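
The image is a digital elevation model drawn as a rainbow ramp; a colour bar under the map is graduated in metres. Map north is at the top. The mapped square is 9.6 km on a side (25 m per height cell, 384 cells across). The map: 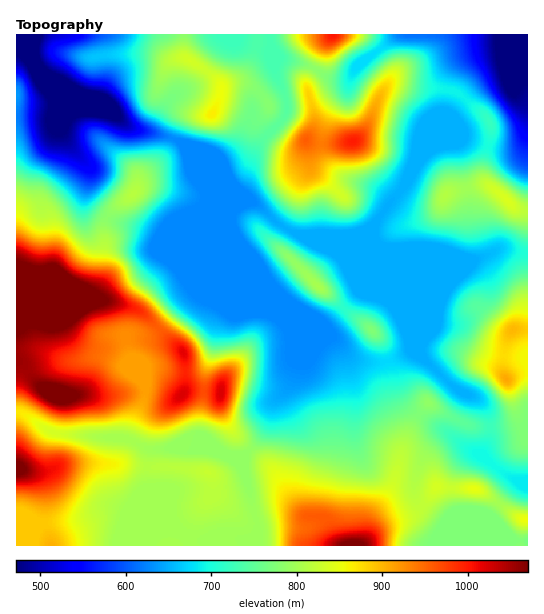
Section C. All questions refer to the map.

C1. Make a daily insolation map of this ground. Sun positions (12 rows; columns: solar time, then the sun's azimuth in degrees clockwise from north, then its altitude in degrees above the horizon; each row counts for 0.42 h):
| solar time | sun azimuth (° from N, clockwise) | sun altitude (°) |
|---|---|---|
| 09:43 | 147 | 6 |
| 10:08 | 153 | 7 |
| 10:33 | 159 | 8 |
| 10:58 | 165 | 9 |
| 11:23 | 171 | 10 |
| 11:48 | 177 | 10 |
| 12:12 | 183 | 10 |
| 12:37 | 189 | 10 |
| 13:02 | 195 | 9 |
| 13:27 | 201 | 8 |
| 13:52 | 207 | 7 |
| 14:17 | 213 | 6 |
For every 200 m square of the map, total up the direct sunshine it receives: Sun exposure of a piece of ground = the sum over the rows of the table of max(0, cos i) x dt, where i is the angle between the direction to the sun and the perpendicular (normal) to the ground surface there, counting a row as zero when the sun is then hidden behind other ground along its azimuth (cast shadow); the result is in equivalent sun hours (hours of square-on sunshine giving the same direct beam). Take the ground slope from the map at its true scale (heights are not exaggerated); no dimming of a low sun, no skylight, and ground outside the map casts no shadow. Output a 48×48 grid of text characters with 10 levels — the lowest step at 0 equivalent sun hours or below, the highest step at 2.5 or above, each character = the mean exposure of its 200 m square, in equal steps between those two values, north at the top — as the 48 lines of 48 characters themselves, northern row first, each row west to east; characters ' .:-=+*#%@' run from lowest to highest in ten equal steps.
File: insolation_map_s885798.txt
...       .... ....:::::-===-+##*-      .:::::::
..::.    ..:.       ..::-+#%%@@@-      .:::...::
 .-**+==++=-::--:     .::::+%@+       .........:
 .:+*%%##+-::-=++-    ..:.  .:      :::.     ...
   .:=***+-::-===-:.::...:.        :--:.     ...
:.    ..:-=--=-::.::---. :-.      :=+===-:     .
-:        -++=-....----:..::     .=++*+++=:     
:          =%#+-::-==---: ..     .==++=::==-    
            .+%@@@%*=---.        :===-::::-=-.. 
              -#@@@@*=-:   ..   .----:::...:=-. 
               ::=*#*==: .-=--=++=---::.    ..  
              .::::-==-::-==+#@@@%*+-:.         
             .::::::===::-=-=+#@@@#+-:          
          ..::::::::-++=====+--=***=:.          
          .:-=-::::::=+****##+..:==-:....:-=-   
         .:=++=-::::::-*#####*+--=-:..::-===+=. 
         :=++=-::::::  .*%%###%%*=-..:-=====++=-
         .---::::::::.   =##*#@@*-:.:-+**+=++##*
          .::.....:::-:    ::---::--=+###*+**##*
          .    ...:::-+-    ..::::-====+****+=++
                ...:::-*+.   .:::::::::::-=-:..:
                 ..::::-*+.   .::::::::::::.... 
.                 ....::=*+.  .:::::::::::. .   
..                  ..::-+#+.  .:::::::::.      
::..:....           ...::-#@%+.   .:::::.       
===+++++*+-.          .:::-*@%-    :::::..:.    
=+****#%%%#*:          .::::=**:   .:::::--.    
-=+*****++===.          :::::-+*=. .::::...  ..:
==+**+=:::-:-:         .::::::-+**-::::    ..-==
--=++=-::--===-.      .::::::::-+#*-:::::. .:---
::::....:-----==-     :-::::::::---: ..-+-:..:::
-:      ..:::::-:   .---::::::::....   .=*#*-..:
+:         ::....   -==::::.........    .+@@%+-=
%#=....:..:::...--:-=+=::..  ......       :+%%%*
%@@%#*#++++=::-*#++*+=:..     .......::.    -**=
.-%@@@@@@%#+=+%@@%@%=.        .......:==:   .-=-
   -*#%@@#**#%@@%%@%-.     ...........-==-:.::--
      :-===+###*=-++=:     .............:=+=---:
          .:==-:::-=+=.      ........:. ..::::--
           ........:-:.          ...::..    .-++
....:-------::::.. .::::.         ..::..     :=*
#+==++=====--------:::--..         .::..       .
@%***+=====--------:::--:.         .:::-:::.    
##**++=----:::::::--:::-:.         .::-=+*##=   
-=++==-::-::::::-----::--.         .::-==--==-  
:----::::-:::::------::--:--:.     .:-==:::::==-
:::..:::--::::::------:--:::.     .-===-::::::+#
::::::::-:::::::::::::::::...    .:-=--::::::::-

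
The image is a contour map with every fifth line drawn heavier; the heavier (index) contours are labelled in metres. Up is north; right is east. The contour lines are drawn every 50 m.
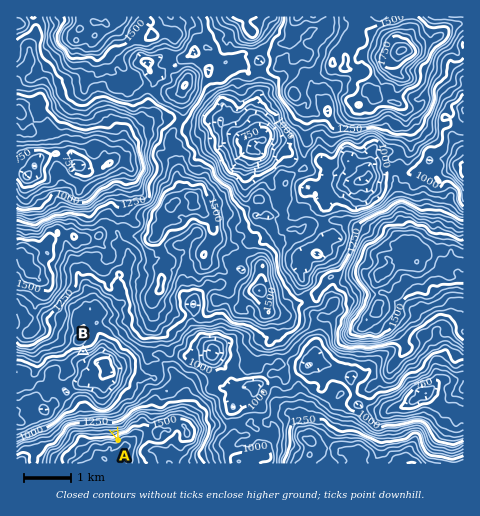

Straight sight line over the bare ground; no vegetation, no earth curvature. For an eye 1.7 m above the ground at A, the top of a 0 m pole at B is in view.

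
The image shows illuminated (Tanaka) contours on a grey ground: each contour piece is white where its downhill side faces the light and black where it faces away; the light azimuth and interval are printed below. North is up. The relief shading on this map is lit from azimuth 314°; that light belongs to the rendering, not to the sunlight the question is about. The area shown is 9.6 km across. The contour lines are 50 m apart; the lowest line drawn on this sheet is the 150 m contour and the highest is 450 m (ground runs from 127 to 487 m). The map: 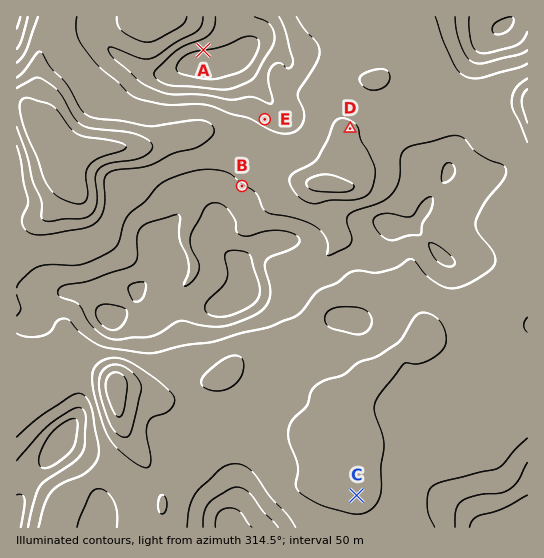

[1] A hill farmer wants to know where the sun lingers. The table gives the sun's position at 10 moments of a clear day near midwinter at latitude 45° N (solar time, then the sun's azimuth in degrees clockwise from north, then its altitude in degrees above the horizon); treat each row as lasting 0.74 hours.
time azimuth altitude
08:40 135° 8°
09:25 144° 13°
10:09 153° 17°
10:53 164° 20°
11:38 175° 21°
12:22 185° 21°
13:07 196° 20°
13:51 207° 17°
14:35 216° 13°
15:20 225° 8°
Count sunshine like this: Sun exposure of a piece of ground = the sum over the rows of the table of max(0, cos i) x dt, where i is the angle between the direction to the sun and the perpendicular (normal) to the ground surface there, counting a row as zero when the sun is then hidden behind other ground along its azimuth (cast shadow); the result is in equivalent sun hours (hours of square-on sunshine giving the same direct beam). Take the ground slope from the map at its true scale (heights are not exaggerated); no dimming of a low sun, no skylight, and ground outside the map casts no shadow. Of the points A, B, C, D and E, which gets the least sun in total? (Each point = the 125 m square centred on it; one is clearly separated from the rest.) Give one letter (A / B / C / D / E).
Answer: E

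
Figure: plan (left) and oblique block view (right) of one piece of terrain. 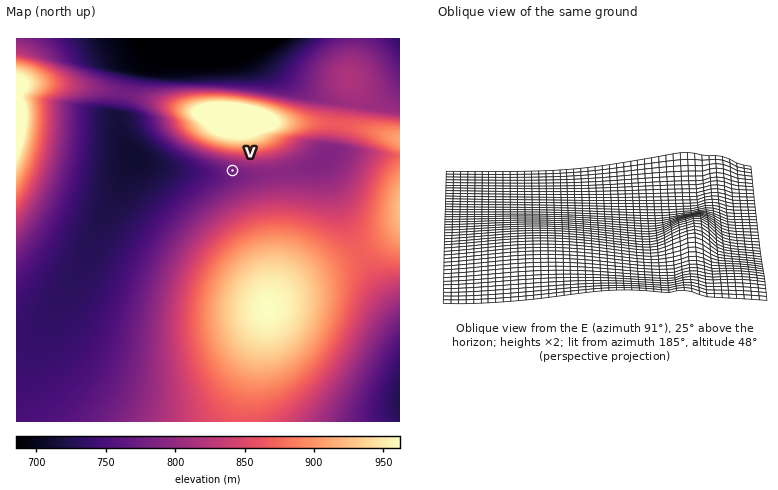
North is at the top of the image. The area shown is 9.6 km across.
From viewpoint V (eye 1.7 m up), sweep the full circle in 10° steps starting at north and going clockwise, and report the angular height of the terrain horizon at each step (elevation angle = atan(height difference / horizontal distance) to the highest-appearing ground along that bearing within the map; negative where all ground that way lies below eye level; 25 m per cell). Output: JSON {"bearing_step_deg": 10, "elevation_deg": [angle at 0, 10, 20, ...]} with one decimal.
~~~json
{"bearing_step_deg": 10, "elevation_deg": [12.6, 12.6, 12.0, 10.8, 9.1, 7.0, 4.8, 3.0, 1.9, 1.6, 1.9, 1.7, 1.9, 2.6, 3.1, 3.5, 3.7, 3.6, 3.2, 2.6, 1.8, 1.0, 0.3, -0.3, -0.3, 0.1, 0.8, 1.7, 2.5, 2.0, 1.5, 4.3, 7.1, 9.3, 11.0, 12.1]}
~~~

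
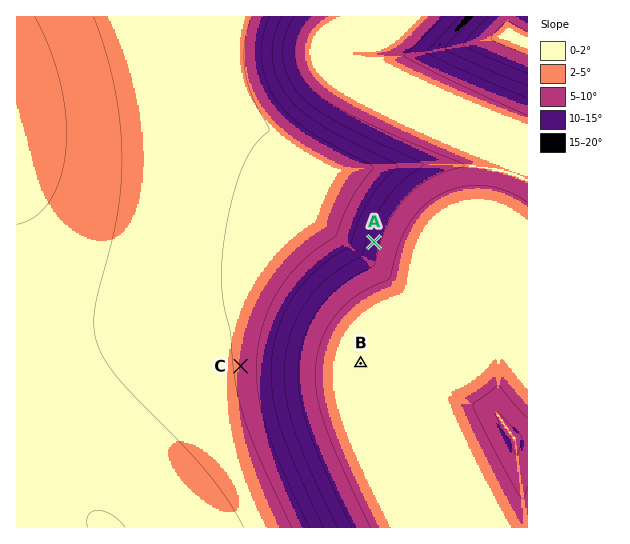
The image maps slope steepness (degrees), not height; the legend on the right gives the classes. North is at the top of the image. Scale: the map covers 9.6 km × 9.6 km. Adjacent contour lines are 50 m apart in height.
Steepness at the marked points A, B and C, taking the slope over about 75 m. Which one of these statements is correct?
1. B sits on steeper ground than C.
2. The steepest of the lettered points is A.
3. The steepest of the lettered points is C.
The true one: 2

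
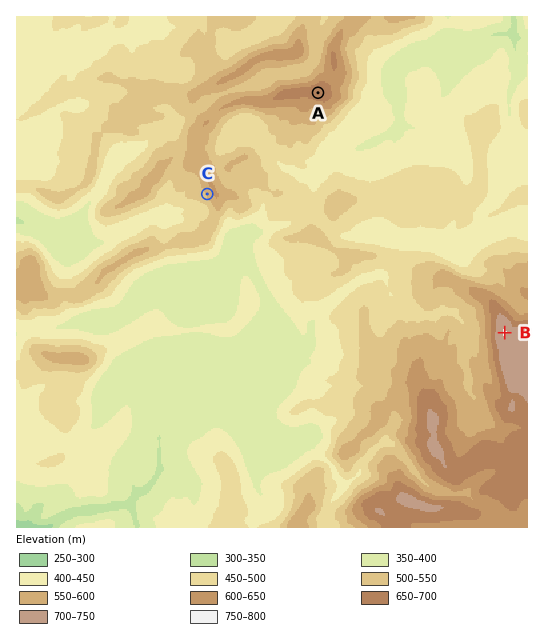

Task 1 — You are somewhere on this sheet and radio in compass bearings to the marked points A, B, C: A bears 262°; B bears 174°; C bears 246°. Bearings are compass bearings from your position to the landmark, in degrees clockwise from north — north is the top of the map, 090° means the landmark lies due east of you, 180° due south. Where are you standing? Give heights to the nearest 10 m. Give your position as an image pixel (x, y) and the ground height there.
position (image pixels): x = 478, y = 72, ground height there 410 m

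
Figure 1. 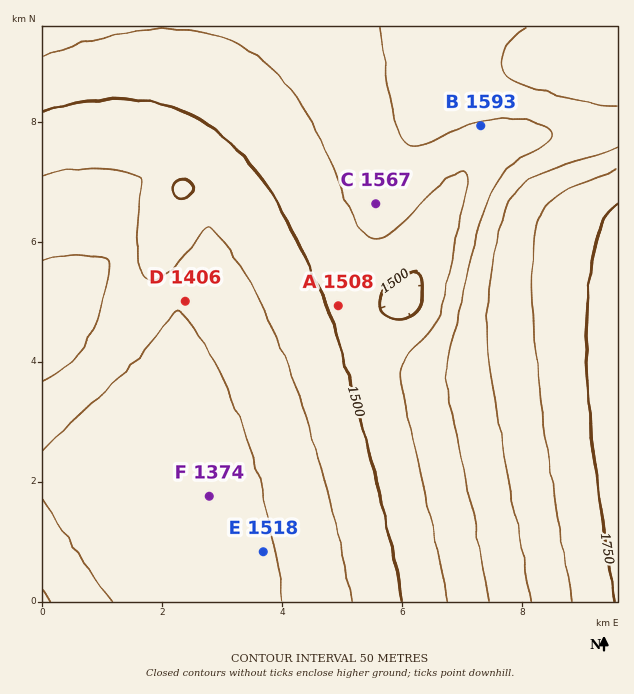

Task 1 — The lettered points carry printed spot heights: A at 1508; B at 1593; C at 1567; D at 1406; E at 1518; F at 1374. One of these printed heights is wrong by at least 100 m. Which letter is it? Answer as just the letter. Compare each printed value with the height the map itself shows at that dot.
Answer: E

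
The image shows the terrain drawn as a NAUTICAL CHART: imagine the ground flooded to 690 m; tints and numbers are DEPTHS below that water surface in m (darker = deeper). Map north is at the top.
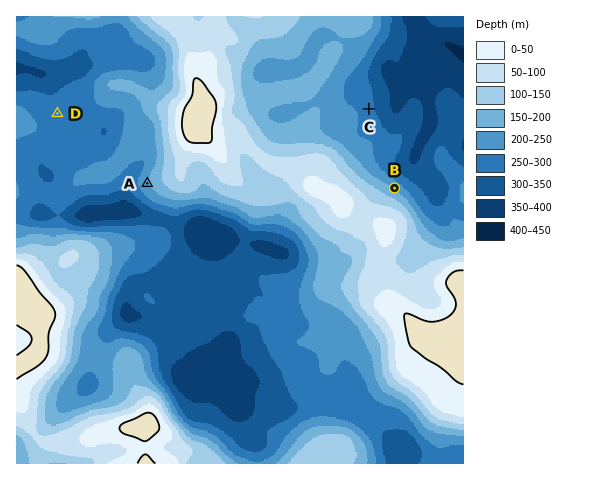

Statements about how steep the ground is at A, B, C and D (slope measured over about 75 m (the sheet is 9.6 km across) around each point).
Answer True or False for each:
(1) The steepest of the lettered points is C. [False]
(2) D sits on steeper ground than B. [False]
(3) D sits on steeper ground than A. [False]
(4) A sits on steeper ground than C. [True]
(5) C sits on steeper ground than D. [True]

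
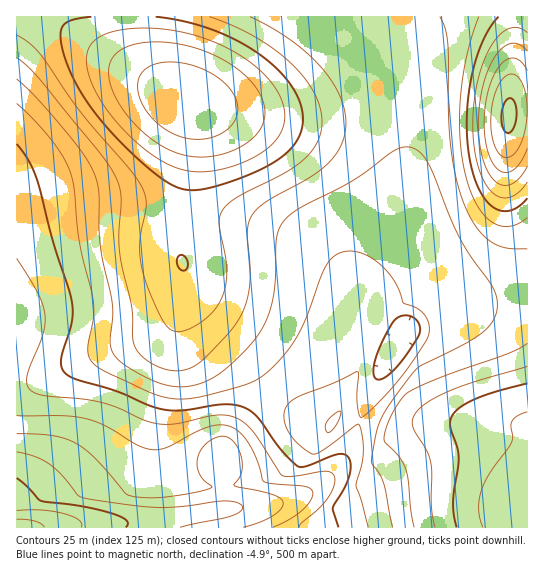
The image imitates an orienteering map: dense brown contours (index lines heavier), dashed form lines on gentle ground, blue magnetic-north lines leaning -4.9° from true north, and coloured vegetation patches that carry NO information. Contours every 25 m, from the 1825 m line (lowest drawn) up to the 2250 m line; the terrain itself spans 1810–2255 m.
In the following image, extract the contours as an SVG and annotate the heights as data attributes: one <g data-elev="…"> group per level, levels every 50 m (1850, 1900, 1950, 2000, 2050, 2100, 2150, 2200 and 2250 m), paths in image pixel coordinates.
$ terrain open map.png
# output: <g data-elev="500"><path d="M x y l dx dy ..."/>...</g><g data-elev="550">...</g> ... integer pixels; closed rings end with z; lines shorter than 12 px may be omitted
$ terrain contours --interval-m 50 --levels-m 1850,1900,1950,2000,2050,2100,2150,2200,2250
<g data-elev="1850"><path d="M17 510l24 0 22 3 15 6 4 4-1 4"/></g><g data-elev="1900"><path d="M17 452l18 5 14 7 13 11 16 20 6 3 70 9 28-1 43-5 10 1 7 4 0 3-2 2-7 4-53 12"/></g><g data-elev="1950"><path d="M17 416l46 0 23 3 20 7 33 20 15 4 15-3 25-14 15-6 12-2 10 2 10 6 9 12 7 16 6 20 8 3 34 2 5 2 2 3-1 8-9 11-13 9-16 8"/></g><g data-elev="2000"><path d="M378 380l-4-5 0-10 5-16 8-18 6-9 5-5 7-2 8 2 4 4 3 5 0 5-2 6-23 31-9 9z"/><path d="M17 144l12 17 7 17 17 64 18 57 2 11-1 12-11 37 1 8 3 6 11 6 38 11 35 15 14 4 20 1 42-6 18 3 14 9 24 34 18 17 10-2 26-10 7-1 4 1 4 7 0 12-5 13-12 22 5 18"/></g><g data-elev="2050"><path d="M326 431l4 1 5-6 5-8 1-7-6 2-7 8-3 5z"/><path d="M17 79l21 20 33 39 16 21 8 18 4 17 1 53 12 58 1 12-3 24 3 12 8 9 14 9 19 10 16 5 21 0 22-8 22-17 23-26 9-17 6-20 2-17 1-35 1-12 4-9 7-8 15-11 52-27 42-30 8-2 6 0 7 4 5 5 10 16 16 43 11 23 10 17 23 34 4 9 0 9-5 15-12 12-17 11-46 24-24 30-12 19-5 16-5 28 9 12 4 9 9 44"/></g><g data-elev="2100"><path d="M527 366l-52 15-27 10-22 12-12 12-2 6 1 6 14 24 4 12 0 43 4 21"/><path d="M17 35l13 8 10 11 39 56 50 59 12 17 4 9 1 8-6 40 0 15 3 15 8 23 12 25 7 8 9 3 14-5 14-10 10-10 6-13 3-12 1-15-8-45 1-7 3-6 15-12 45-23 19-13 14-16 4-10 2-9-1-15-6-16-9-16-14-14-17-15-20-13-22-11-24-9"/><path d="M479 17l-12 38-6 42-1 41 5 36 5 16 6 13 7 11 8 8 8 4 10 0 9-2 9-7"/></g><g data-elev="2150"><path d="M527 412l-9 3-6 6-1 5 2 12-2 5-20 28-9 16-3 20 1 11 3 9"/><path d="M191 171l20 0 24-6 22-10 16-12 9-13 3-13-3-15-8-16-14-16-20-15-23-12-26-9-28-5-26-1-24 4-16 7-6 5-3 6-1 16 6 20 13 23 20 24 24 20 21 13z"/><path d="M527 33l-9-5-9 1-10 6-8 11-8 16-5 19-4 21-1 23 1 21 4 19 5 15 8 11 8 6 10 1 9-5 9-11"/></g><g data-elev="2200"><path d="M195 139l11 0 11-3 8-5 7-6 5-8 1-8-1-8-4-8-7-9-9-7-12-7-12-5-14-2-12-1-10 2-10 4-7 7-2 10 1 12 7 13 10 12 13 9 12 6z"/><path d="M527 71l-6-9-7-4-8 2-7 6-6 11-5 13-3 16-1 17 1 16 4 15 5 11 7 6 6 1 8-4 7-8 5-12"/></g><g data-elev="2250"><path d="M507 133l3-1 3-2 3-13-1-13-2-5-3-1-5 5-3 11 0 12z"/></g>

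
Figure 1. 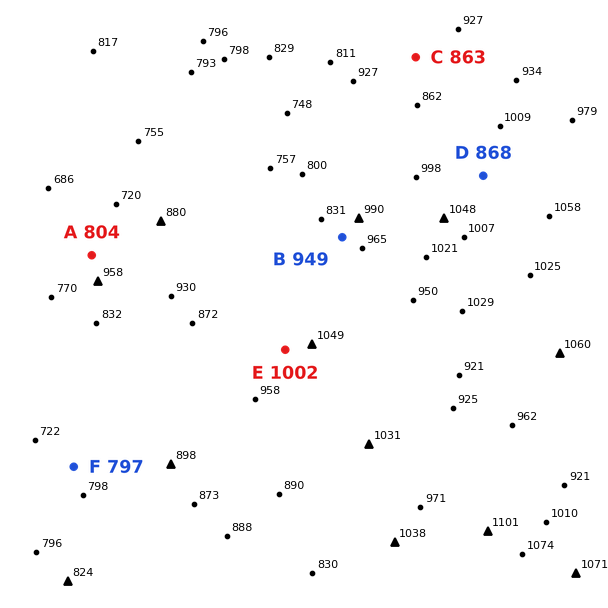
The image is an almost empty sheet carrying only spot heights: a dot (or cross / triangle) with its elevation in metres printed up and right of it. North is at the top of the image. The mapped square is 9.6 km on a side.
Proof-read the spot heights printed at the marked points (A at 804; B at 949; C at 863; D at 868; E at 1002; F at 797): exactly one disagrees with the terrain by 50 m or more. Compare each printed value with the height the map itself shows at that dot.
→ D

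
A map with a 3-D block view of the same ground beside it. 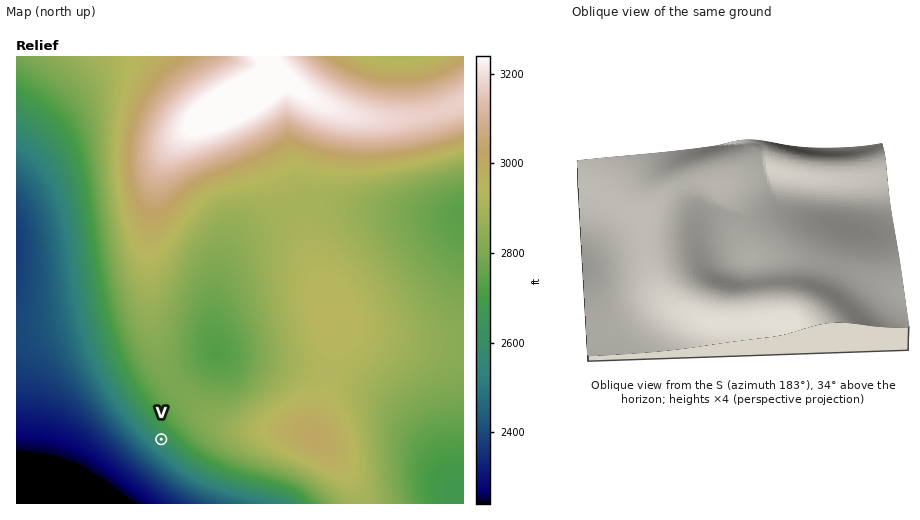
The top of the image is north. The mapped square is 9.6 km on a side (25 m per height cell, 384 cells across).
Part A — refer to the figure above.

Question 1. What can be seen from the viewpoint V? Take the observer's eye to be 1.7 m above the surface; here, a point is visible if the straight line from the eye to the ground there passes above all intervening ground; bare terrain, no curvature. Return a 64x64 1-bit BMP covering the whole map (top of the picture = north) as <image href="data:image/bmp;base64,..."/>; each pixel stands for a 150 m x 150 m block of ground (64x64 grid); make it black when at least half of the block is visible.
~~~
<image width="64" height="64" href="data:image/bmp;base64,Qk0+AgAAAAAAAD4AAAAoAAAAQAAAAEAAAAABAAEAAAAAAAACAAATCwAAEwsAAAIAAAAAAAAA////AAAAAAD///8AAAAAAP///gAAAAAA///+AAAAAAD///4AAAAAAP///AAAAAAA///8AAAAAAD///wAAAAAAP///wAAAAAA////AAAAAAD///4AAAAAAP///AAAAAAA//8QAAAAAAD//AAAAAAAAP/4AAAAAAAA/+AAAAAAAAD/wAAAAAAAAP+AAAAAAAAA/wAAAAAAAAD+AAAAAAAAAPwAAAAAAAAA+AAAAAAAAADwAAAAAAAAAPAAAAAAAAAA4AAAAAAAAADAAAAAAAAAAIAAAAAAAAAAAAAAAAAAAAAAAAAAAAAAAAAAAAAAAAAAAAAAAAAAAAAAAAAAAAAAAAAAAAAAAAAAAAAAAAAAAAAAAAAAAAAAAAAAAAAAAAAAAAAAAAAAAAAAAAAAAAAAAAAAAAAAAAAAAAAAAAAAAAAAAAAAAAAAAAAAAAAAAAAAAAAAAAAAAAAAAAAAAAAAAAAAAAAAAAAAAAAAAAAAAAAAAAAAAAAAAAAAAAAAAAAAAAAAAAAAAAAAAAAAAAAAAAAAAAAAAAAAAAAAAAAAAAAAAAAAAAAAAAAAAAAAAAAAAAAAAAAAAAAAAAAAAAAAAAAAAAAAAAAAAAAAAAAAAAAAAAAAAAAAAAAAAAAAAAAAAAAAAAAAAAAAAAAAAAAAAAAAAAAAAAAAAAAAAAAAAAAAAAAAAAAAAA=="/>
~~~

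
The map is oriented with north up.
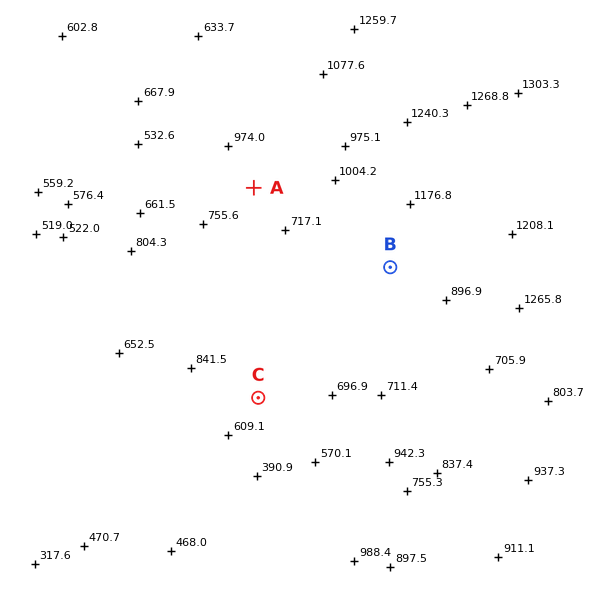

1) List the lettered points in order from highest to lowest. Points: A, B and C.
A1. B A C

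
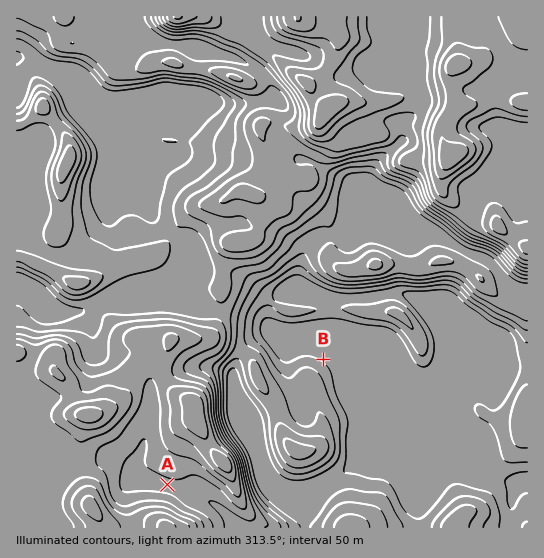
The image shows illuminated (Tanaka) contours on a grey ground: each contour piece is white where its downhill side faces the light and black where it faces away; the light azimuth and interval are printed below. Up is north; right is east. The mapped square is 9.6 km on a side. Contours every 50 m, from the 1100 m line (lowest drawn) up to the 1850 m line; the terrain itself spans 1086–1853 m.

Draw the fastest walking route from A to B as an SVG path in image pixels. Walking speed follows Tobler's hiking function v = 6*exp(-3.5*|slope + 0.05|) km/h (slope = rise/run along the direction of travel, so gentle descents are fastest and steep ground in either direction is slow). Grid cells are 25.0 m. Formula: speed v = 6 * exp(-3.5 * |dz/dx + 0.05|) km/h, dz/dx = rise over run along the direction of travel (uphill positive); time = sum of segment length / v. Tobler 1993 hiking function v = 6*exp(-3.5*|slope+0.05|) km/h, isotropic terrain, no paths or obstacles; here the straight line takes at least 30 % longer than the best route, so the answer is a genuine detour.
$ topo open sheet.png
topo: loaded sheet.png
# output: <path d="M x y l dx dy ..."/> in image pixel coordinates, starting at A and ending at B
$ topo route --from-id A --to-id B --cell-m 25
<path d="M167 485l0-6-4-8 0-85 3-5 11-6 5 0 16-8 8 0 35-17 1 0 3-1 9 0 8 4 13 13 8 4 4 0 3-1 7-7 8-4 16 0 2 1"/>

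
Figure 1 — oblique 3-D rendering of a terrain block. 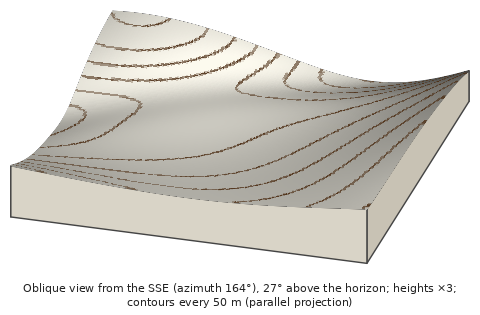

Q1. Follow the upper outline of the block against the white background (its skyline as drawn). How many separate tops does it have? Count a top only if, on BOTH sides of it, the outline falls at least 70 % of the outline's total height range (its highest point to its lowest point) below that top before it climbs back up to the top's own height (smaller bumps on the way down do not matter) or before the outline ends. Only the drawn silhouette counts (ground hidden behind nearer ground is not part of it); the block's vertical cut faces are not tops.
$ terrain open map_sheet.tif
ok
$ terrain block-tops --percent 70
0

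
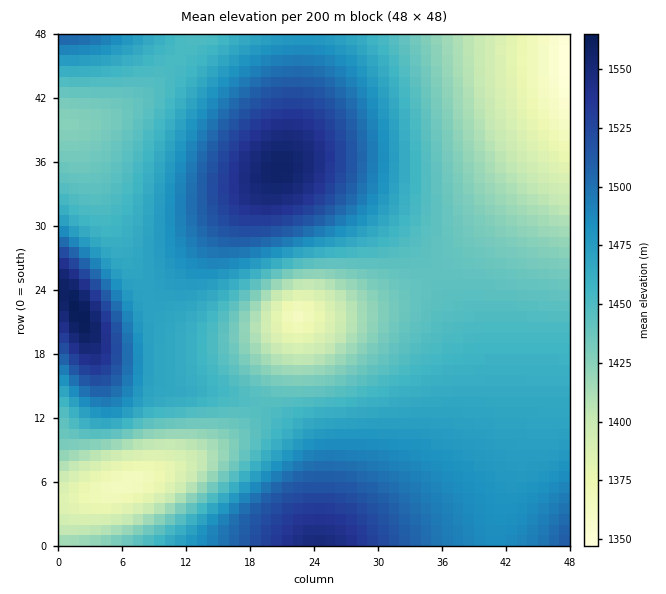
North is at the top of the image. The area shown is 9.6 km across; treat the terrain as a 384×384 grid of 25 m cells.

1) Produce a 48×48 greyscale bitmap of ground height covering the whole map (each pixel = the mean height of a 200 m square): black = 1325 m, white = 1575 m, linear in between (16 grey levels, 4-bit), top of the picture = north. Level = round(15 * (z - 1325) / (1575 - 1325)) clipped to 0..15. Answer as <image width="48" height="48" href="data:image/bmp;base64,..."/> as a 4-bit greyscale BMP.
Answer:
<image width="48" height="48" href="data:image/bmp;base64,Qk32BAAAAAAAAHYAAAAoAAAAMAAAADAAAAABAAQAAAAAAIAEAAATCwAAEwsAABAAAAAAAAAAAAAAABEREQAiIiIAMzMzAERERABVVVUAZmZmAHd3dwCIiIgAmZmZAKqqqgC7u7sAzMzMAN3d3QDu7u4A////AFVmZnd4iZqqu8zd3d3d3My7uqqqqqqqu1VVVWZ3iJmqu8zN3d3dzMu7uqqqqqqqu0RERFVWd4mau7zM3d3czMu7qqqqqaqqq0MzM0RFZniZq7zMzMzMzLu7qqqqmZqqqkMzMzM0RWeImru8zMzMy7u6qqqpmZmaqkMzMiMzRFZ3iaq7vMy7u7uqqqqpmZmZqkQzMyIzNEVneJqru7u7u6qqqqqZmZmZmlVEQzMzNEVWd4maq7u7qqqqqpmZmZmZmWVVVEREREVWZ4iZqqqqqqqqmZmZmZmZmWZmZlVVVVVWZ3iJmaqqqqmZmZmZmZmZmXd3d3ZmZmZmZ3eImZmZmZmZmZmZmZmZmXiIiId3d3d3d3eIiJmZmZmZmZmZmZmZmXiZmZiIiHd3d3eIiIiIiZmZmZmZmZmZmYmqqqmYiIiIh3d3d4iIiIiIiZmZmZiIiJqru6mZmIiIh3d3d3d3iIiIiIiIiIiIiJq8y6mZmIiId3dmZmd3d4iIiIiIiIiIiKvMy6qZiIiHd2ZmVmZmd3eIiIiIiIiIiLzd3LqZiIiHdmVVVVVmZ3d4iIiIiIiIiM3u3LqZiIiHdlVEREVWZnd3iIiIiIiIiM7u3KmZmIiHZlRDM0RVZmd3d4iIiIiIiN7u26mZmIiHdlQzMzRFVmd3d3iIiIiIiN7uy6mZmYiHdlQzIzRFVmd3d3d3d3d3d+7ty6mZmZiIdmVDMzRFVmZ3d3d3d3d3d+7tupmZmZmIh2VUNERVZmd3d3d3d3d3d+7cqZmZmZmZiHZlVVVWZnd3d3d3d3d3d+3LqZmZmZmZmYd2ZmZmZ3d3d3d3d3d3d9y6mZmZmaqqqZmId3d3d3d3d3d3d3dmZsupmImZmqqqqqqZmIiIiHd3d3d3d2ZmZrqYiIiZmqq7u7uqqpmYiIh3d3d3ZmZmZqmIiIiZmqu7zMy7u6qZmYiHd3d2ZmZmZZiIiIiZqqu8zMzMy7uqmZiId3dmZmZlVYiIiIiZqrvMzd3dzMu6qZiId3dmZmVVVYd3eIiJmrvM3d3d3cy7qpmId3ZmZlVVVHd3d4iJmrvM3e7u3dzLqpmId3ZmZVVVRHd3d3iJmqvM3e7u7dzLupmId3ZmVVVERHd3d3iJmqvM3e7u7d3LuqmId3ZmVVREQ3Z3d3iImau83d7u7d3LuqmId2ZlVVREM2Zmd3eImaq8zd3u7d3LuqmId2ZlVURDM2ZmZ3eIiaq7zN3d3dzLupmId2ZVVEQzMmZmZ3d4iZqrzM3d3dzLupmId2ZVVEQzMmZmZ3d4iJqrvMzd3My7qpmId2ZVVEMzImZnd3d3iJmqu8zMzMy7qpiHdmZVREMyInd3d3d3iImaq7vMzLu6qZiHdmVVREMyInd3d3d3iImZqru7u7uqqZiHdmVVRDMyIYiIiIiIiIiZmqq7u7qqmYh3dmVVRDMyIZmZmIiIiIiJmaqqqqqpmYh3ZmVURDMyIaqqmZiIiIiImZmqqqmZmId3ZmVURDMyIbu6qpmIiIiIiJmZmZmZiId3ZmVURDMyIQ=="/>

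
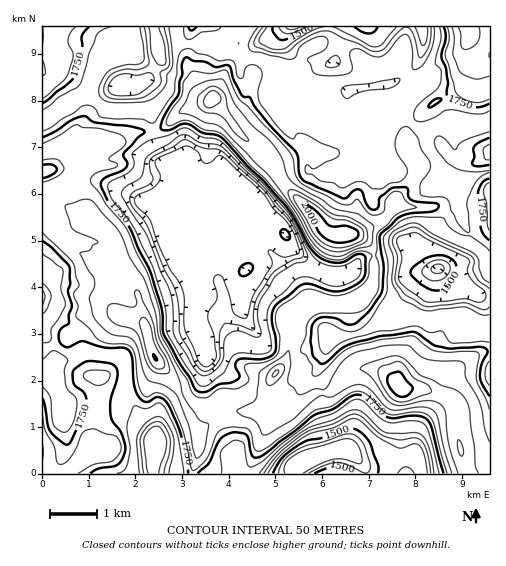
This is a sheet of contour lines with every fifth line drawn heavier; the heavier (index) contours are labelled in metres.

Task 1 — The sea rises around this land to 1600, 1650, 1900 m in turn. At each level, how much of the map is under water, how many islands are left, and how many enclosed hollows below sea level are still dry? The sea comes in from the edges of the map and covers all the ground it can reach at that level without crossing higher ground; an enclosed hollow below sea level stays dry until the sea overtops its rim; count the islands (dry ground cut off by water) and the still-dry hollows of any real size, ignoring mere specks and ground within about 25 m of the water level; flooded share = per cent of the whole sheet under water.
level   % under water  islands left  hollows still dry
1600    9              0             1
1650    12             0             1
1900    95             4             0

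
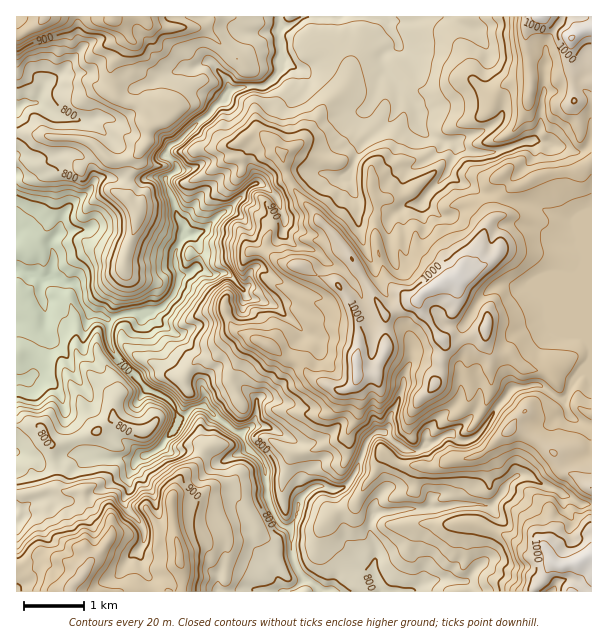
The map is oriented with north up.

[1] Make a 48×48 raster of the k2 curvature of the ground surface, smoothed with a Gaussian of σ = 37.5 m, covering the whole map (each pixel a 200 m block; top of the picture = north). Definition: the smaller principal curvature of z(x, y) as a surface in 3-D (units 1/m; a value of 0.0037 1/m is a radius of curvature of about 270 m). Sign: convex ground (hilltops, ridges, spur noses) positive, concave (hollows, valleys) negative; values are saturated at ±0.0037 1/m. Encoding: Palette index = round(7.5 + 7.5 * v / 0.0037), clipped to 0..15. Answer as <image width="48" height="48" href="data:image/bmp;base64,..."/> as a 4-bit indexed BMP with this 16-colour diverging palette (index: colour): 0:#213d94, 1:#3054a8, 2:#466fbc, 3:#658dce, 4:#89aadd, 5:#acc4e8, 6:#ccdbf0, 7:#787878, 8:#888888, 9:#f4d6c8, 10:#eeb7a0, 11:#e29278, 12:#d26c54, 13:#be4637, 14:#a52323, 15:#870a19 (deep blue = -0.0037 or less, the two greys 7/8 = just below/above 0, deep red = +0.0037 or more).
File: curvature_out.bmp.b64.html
<image width="48" height="48" href="data:image/bmp;base64,Qk32BAAAAAAAAHYAAAAoAAAAMAAAADAAAAABAAQAAAAAAIAEAAATCwAAEwsAABAAAAAAAAAAlD0hAKhUMAC8b0YAzo1lAN2qiQDoxKwA8NvMAHh4eACIiIgAyNb0AKC37gB4kuIAVGzSADdGvgAjI6UAGQqHAGaHhlZ3d3d2V2ZmVFVXh2dmZ2Zmd3hFdnZ2eHZnd2eGV3eHg2h3dnd3dmZnZndmZ2d3d4dmZ3iFd3d3Y4h3d3eHZ3dVZWeHd1h2aGd1R3h2d3d3RYd3d2eHd3d2Z2d2Z1dXeFh4J3hnd3Z4RXd3dnd3d3d3ZniHVlZmZ1d4B2dneHeEJIiGdIiHeIiHVXd3WGZ2ZlhwVWdnd2dwgXiHhURVVXd1V3Z1Z3Z2ZldDk4dnd3dDcnlndWdmVkREZ2eFM3d3eGRyY4hnh3g1diMSd1Z3Vnd4R4YzaFZnVndkVodldocWd3aDN2Z2d2ZnZER4d3dmdmZ0V3iHRZkGd2aIB3d4eId3hmd3d2Z3Z3ZmIUNGdSE3iHZnJYYiWId3dneHd3eHd3d0hgeIiFOIVWZ4YHBWM0FHd3d3h3eGZ4dniDF3cQBCV3dHZBWFRTc1iHd3dnd2V3d2aJFIApRYd3h1hGKHVYVxd3d2RnV1V2d0SUEgR5ZHZmZmdYB4dldlJ4eFd2ZkdmeJIAeid3NFd3eIdZQ4eFdoRGc1Z3dldHeGB3hieGdnZ3hlhoY2iFdnZEN3V3d3V3dgV3d2V3d2d3ZXdnZHd1doZ4d3Z3d3VlcHh2eHdmZ3d3ZnhXdWd2d3d3eId4d2dYJXdndndniId3Z3dXhWZ3Z3Z3d3d3d3dHJ2ZmNXd3h3dmd3dnZmeHZ4Z3d3d3dndlJXVlh1VlZoVYd2dnZndWR4Z3d3d4hodVVCQ0d3eDZkV3dmdoZ3ZoVYd3d3d4dng3d4djR3eUI2d3ZXZ2Z4dndGd3d3d4dnVHiJhoJ3aQNnZWaHV1dnh3dkZnd3d2ZmdWiIdnM0EFJ0aHZ0dWZmd4d3Z3d3d3d2dmeHd2N0dYU4iYVXc3V3d3h3d3d3d4h2d3d3d2KVZ4hmdDWIVHZnd3eGh3d3d3d2d2dnd3RFZnV1R2Z3N2Znd3eGh3d3d3d2ZVZnh3RVOIN4Nnd1R2d3Z3Z3Vnd3d3d2WGZniHJoMTd2JnhWV3Z2ZWd3h3d3d2ZnVWd3iFJmdQWDV3ZnV3hlaId3Zmd3d3d3ZTmHeQaEZ1Ayd2Z3WHd4RnZmd3d3d3eHeSNGIQV3ZoQ2dmdmaHdndFd4hnh3h2h3eFh3hnAjZmR3dmeGWXd2Z1h3h1d3eGZmZXdncwaWZ3d4h2d3R3d3ZmUyNnZmVnd3d4VneCBmd4d4aHd3dXd3ZVZ4YzVWdXd2dlZ2dnYGhnd4Z4d3d2d3d3ZUeHV3dmhmVWZWd3hgR2d2Z3d3d3d3d3eHV3R3dlZneGd3d4iIBGd3dnd3d4d3d3d4VoR3hnd3d3h3d4d2YkdXd3d3d3d3d3d3ZoVWdndnd3d3Znd4k1Ijh3d4h3d3d4h3dnZnd2Z2Zld3ZmZnNYiFVWd3h3d3d4h2Z3Znd1ZnV3Z3Z3eFWId1WHd3d3d3d3d2Zndnd4ZmdGd4dmZmd3iGWIh3d3d3d3d2d3dWdnd2ZWRnV2d3d3ZlaIh3iHaHd3dmd3VHhmeIdoiHd1Zmd3eGVGVWdmd3d3d3Z3h0Zg=="/>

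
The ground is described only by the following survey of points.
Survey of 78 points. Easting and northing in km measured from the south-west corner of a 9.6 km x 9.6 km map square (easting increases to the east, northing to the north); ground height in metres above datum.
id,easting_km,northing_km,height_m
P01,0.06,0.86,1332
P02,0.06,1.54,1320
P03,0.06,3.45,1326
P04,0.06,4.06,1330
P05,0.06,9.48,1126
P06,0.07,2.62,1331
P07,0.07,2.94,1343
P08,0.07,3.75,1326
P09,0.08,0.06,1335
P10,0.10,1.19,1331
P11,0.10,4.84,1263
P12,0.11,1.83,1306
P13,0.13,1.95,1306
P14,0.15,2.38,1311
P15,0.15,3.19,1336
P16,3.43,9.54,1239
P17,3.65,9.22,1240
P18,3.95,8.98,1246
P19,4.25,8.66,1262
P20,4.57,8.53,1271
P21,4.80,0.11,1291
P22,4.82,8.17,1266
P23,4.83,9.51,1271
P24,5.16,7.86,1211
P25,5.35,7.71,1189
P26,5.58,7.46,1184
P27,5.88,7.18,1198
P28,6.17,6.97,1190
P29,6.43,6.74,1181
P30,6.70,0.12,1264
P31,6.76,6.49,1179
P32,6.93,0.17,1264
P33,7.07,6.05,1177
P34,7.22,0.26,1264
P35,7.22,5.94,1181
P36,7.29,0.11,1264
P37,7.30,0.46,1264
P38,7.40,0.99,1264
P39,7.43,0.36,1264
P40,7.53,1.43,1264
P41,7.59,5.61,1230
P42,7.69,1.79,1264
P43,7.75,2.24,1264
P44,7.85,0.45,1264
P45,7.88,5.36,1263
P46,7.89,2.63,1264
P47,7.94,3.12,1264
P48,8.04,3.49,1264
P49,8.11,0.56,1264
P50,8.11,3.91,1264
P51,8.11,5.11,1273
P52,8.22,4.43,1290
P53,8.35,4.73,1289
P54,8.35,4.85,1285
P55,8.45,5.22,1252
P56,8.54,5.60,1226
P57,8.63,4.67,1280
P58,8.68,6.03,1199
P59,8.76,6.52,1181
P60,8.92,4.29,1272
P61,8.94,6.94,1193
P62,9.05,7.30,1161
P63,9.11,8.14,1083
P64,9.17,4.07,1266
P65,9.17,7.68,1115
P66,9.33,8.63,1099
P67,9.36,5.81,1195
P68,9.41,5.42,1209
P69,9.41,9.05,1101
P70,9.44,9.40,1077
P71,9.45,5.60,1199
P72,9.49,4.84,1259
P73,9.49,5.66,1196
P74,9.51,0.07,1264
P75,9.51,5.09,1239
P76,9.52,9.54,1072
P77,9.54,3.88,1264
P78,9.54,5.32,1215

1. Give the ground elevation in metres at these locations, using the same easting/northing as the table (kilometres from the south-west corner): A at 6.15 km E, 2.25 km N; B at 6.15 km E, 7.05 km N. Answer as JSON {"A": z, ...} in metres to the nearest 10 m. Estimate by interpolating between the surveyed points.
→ {"A": 1260, "B": 1190}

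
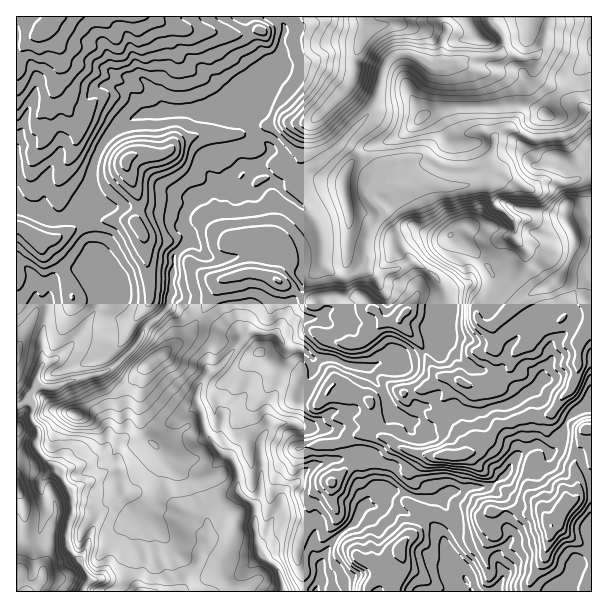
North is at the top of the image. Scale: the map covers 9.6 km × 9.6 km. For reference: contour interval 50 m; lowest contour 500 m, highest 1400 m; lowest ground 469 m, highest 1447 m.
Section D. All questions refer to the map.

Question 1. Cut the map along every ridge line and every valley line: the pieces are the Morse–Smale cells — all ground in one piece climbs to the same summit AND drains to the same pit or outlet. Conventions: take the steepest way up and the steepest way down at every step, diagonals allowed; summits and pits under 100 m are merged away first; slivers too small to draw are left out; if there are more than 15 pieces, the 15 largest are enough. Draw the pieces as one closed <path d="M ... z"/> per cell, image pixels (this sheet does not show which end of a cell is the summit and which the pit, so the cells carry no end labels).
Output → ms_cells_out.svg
<path d="M591 116l-19 17-18 5-23 1-15-9-12-2-10 9 0 10-4 11-5 5-17 6-24-1-21-11-21 3-7 3-13 13-4 10-4 2 4-12-22-25-14-7-25 20-38 20-4 0-3-7-5-5-7-2-6-6-12 0-21 23-6 0-15 9-10 10-6 10 0 11 6 7 0 6-16 17-2 37 8 6 6 7 29 19 12 6 12 2 3 4-18 24-6 6-8 4-10 12-2 8 0 16-15 6-9 7-15 7-21 8-12 2-10 10-8 2-25 14-15 4-8 5 10 16 3 11 0 13-5 11-1 19 3 8 10 10 10 17-6 13 146 0 0-4-10-15 0-6 14-29 2-21-18-16-9-22-14 0-16-6-22-25 28-19 12-13 15-5 2-2 0-12 4-9 18-13 22-22 18 15 22 10-4 21 2 4 22 2 15-19 6 0 29 15 4 7-2 12 6 15 18 10-19 14-27 10-16 14-11 5-9 10-2 19-14 35 9 41 11-1 4-9 0-18 8-16 16-18 11-8 10-17 12 1 7-2 38 16 3-9 21 9 4-7-8-15 5-5 21-6 20 0 16-11 11-16 25 6 8-8 0-5 11-7 7-26 13-11 13-4z"/><path d="M276 16l-259 0-1 190 35 14 20-2 9-8 4 2 8 0 4-6-6-12 0-6 6-30 10-20 17-16 12-6 30-6 27 0 15-2 14-6 7 0 11 12 10 2 4-5 0-12 9-27 3-6 15-15 2-4 2-21z"/><path d="M260 352l-5 2-19 20-18 13-4 9 0 12-2 2-15 5-12 13-28 19 22 25 16 6 14 0 9 22 18 16-2 21-14 29 0 6 10 15 1 5 72 0 1-8-8-26 0-7 14-35 2-19 9-10 11-5 16-14 27-10 19-14-18-10-6-15 2-12-4-7-29-15-6 0-15 19-22-2-2-4 4-21-22-10z"/><path d="M228 102l-7 0-14 6-15 2-27 0-21 4-21 8-17 16-10 20-5 16-1 20 6 15-4 3-8 1 6 18 1 17 11 30 1 10-3 12-14 26-14 19-16 15-11 2-3 4-5 11 1 8 15 3 18-8 36-8 9-6 20-21 10-19 23-20 0-7 3-6 2-36 16-17 0-6-6-7 0-11 3-6 13-14 15-9 6 0 16-19 5-4 15 0 14-12 0-3-13-12-6-9-2-11-11-3z"/><path d="M591 16l-40 0-9 34-5 5-10 3-24-4-9 2-26 2-16 6-21 2-21-12-15 1-11 14-6 29-6 13-29 32 13 8 22 25-4 10 3 1 5-11 13-13 13-5 15-1 17 9 10 3 18 0 11-3 11-8 4-11 0-10 10-9 12 2 15 9 33-3 8-3 20-17z"/><path d="M489 16l-211 0 6 10-2 21-2 4-15 15-3 6-9 27 0 12-3 5 2 12 6 9 13 12 0 3-17 13 6 5 7 2 5 5 3 7 4 0 38-20 19-14 36-39 6-13 6-29 11-14 15-1 21 12 21-2 16-6 30-3 6-7 0-10z"/><path d="M171 294l-2 12-23 20-10 19-20 21-12 7-33 7-18 8-15-3-7 8 0 26 7 12-2 15 2 6 22 20 8-4 15-4 18-8 4-5 11-3 10-10 12-2 21-8 15-7 9-7 15-6 0-16 2-8 10-12 8-4 6-6 18-24-3-4-12-2-12-6-29-19-6-7z"/><path d="M413 262l-33 14-6 0-11-8-15 9-12-1-13-11-3 2 0 9 5 18 0 18-5 6-21 1-12 11-10 3 10 15 15 1 13 11 17-2 24 9 16 0 8-5 19 0 6-4 9-2 23-10 2-2 3-30 4-18-7-15-10-10z"/><path d="M591 406l-12 3-13 11-7 26-11 7 0 5-8 8-25-6-9 14-12 10-6 3-20 0-10 5-8 0-8 6 8 15-4 8 13 8 9 0 12-5 11-13 25-1 6 2 20 0 5 6 5 7-2 14-6 22-14 20 0 11 33 0 15-27 14-1z"/><path d="M18 262l-2 1 1 143 13-7 1-6 6-7 0-9 5-11 21-12 21-24 14-25 5-17-1-9-6-7-10-2-15 0-17 9-7 27-11-6-2-22z"/><path d="M384 504l-7 2-12-1-10 17-24 21-11 21 0 18-4 8 1 2 77-1 2-7 7-14 0-10-3-9 2-6 16-17 3-9z"/><path d="M18 206l-2 1 0 54 5 3 11 11 4 7 0 19 11 5 7-27 12-8 20-1 14 5-9-27-6-33-4-5-10 8-20 2z"/><path d="M516 510l-25 1-11 13-12 5-9 0-7-6-6-1-6 8 5 15 8 14 14-13 13-5 15-12 11 0 4 4 1 6-13 18 4 22-6 11 1 2 31 0 2-11 14-20 6-22 2-14-10-13-20 0z"/><path d="M29 400l-13 7 0 135 5 2 12-2 5-3 8-27-1-6 3 5 12 3 11 2 2-3 0-13-3-11-4-4-6-14-22-19-2-6 2-15-7-12 1-15z"/><path d="M47 510l-9 29-11 5-11-1 0 48 67 1 7-14-10-17-10-10-3-8 0-12 5-15z"/>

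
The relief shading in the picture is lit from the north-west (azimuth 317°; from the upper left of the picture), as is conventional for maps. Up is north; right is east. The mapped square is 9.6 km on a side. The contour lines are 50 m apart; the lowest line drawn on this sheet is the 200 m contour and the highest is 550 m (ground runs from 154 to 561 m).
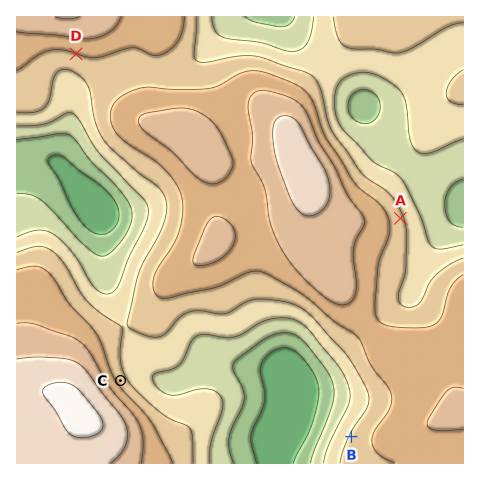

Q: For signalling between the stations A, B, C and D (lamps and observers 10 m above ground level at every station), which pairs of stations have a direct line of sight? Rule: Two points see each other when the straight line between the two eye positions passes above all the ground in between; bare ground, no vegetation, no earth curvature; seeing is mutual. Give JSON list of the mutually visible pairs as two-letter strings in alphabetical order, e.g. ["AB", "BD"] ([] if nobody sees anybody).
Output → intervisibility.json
["BC", "CD"]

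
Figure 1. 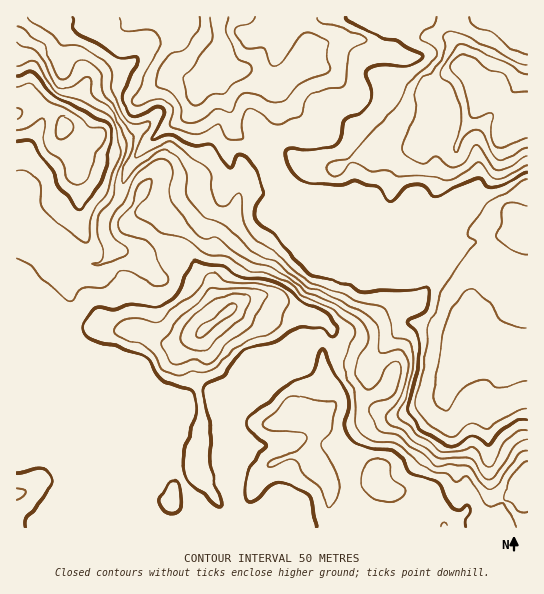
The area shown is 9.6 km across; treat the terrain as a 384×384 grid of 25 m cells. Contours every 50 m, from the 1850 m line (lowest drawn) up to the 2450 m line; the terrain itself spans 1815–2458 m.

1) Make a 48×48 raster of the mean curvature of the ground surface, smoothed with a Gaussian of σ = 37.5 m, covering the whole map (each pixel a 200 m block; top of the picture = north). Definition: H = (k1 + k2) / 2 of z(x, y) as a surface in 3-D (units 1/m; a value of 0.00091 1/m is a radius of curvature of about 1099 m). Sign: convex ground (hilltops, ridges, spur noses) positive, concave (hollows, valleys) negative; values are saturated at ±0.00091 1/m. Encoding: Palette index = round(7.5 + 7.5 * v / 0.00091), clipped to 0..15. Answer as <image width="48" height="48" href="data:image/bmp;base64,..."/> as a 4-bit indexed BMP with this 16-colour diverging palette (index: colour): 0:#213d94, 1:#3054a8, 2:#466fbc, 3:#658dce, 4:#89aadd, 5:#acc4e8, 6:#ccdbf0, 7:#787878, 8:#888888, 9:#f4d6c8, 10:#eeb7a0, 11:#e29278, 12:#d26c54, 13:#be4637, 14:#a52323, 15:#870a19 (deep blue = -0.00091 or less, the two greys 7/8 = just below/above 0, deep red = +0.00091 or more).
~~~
<image width="48" height="48" href="data:image/bmp;base64,Qk32BAAAAAAAAHYAAAAoAAAAMAAAADAAAAABAAQAAAAAAIAEAAATCwAAEwsAABAAAAAAAAAAlD0hAKhUMAC8b0YAzo1lAN2qiQDoxKwA8NvMAHh4eACIiIgAyNb0AKC37gB4kuIAVGzSADdGvgAjI6UAGQqHAHZ3eZiId2RVd2ZmZ3dkhHd3dndK5nZphnZmd4d3dnjJVYpnh2dVzEdkVlVJhshpaLllZ3dndoraRcpql3dkjnRYqpmrVsZpWsyXZ3Z5dneYSbVZpmZkbnKdy6rNRfkqynvJZ2eal3eWfXVnx0aHr2Kshnqrh/UI/ki4Z4iJiJl0vjd0vZaL/ESsuHaF2uIGn1eWaId3eJll7Sd1XOuJt0ac7cmRmdUFfnZmeId2ZmZnvDd3I1aJdWmoqpi1I9kYnXd3d4h3d3dWnUd1VkM2eKdTW5N2Asc6m4d3d3d3d3d0jVd23suHq2NXRqdEJKU4m4d3d3d3d3d0jEd1m6vMupZmQBVER5VGaXh3d4d3d3dzi1d3NIy6mug2m1A2Z5dWV3h3eHd3d3VEiVd3dEuWWPlIz5I2d4h3d3h3d4d3d0ZoZiZ3d0WHa9Y2r7Qmd4h3d4d3d3d3diq7N2ZXd3ZGm2M0n+Y1d3iId3d3d3d2QSrrO+YGd3d1qWcyj/g1d3eId3d3d1QzZ3qai8pAJGd2qIZ1StlVZ3d3d3d3dGmZmpyb3WeYZkN1eai5NLt1Z3d3eHd3aLy8/pZa38dpzbZHetzKhHhVZ3iHeHd3eJyHvJV4vM6maJh4rbuYhSRmV3eIiGd3lWuFZ2OZW476Voit/3ZniK7WRnd3iKqodYlld2NJOZz/2t/JhoVIu8/mRneIeHiHeIdnqGUoR7V77/1zc2U1ZVe6ZWeIiHh4iZiaqGVIWPUiWHhRRFZFVVN8lmZ3d5d5ZTJLpnh4ipunWZUhNVd3d3dZuXZnZnaZQ2tBNXhp10hlZnVFd3d4Z3d2eZZmeWmVWc0SRoittGh2d1ZXd3dqd3Z6d5mIm3hVidUNy7mJU7qHZ2Vnd3datFeYd3iIi2V4edIP6pZnhqh3NXZ3d3dnxnuWaIZ2imeXasUI1kephVWZNGd3d3d0p2umV5dmuml2erlQvImGZ2S6d4h3d3djiUaoRHhEh3dmiKjQT6dlZ2SqiZdUM0RkijFJc0aEEWZWvLjQD9qHeIV7llSKiKV2anRnuEPLUGZEjcfGCv64iaZcpCfcv/abeKu2u2CesmdnesaeAL/ZaKSNYku4iqmqmJqUv4CetUWcqtpdwA3YaKS4FaqHZWioeLqmr2C/dlJ9lZ/muQHIWLVDm6h2VWeZZpyWXWDPmrU6+2v7TeAURrkb6Gh1ZneJhWuWOaJ/qOk5/qbpA/9wNao9x1hnmYd4l0mnVOknuKqNtmbFAI/4JZZcp1d5qoZniEq3Yr1nnJ3JRlVyIRiWJISMhkeqqoRWeEvGRb3HR36xCNlVqENmRmSIdUV4iGZ4iVrnJaqYiG+xBu6YmGNGVnZEZ3RVVFmpmWesvLdrxj2RKbmHrIRYhHdVSsZWVWmph0IW/9rNo12SbbhlbNhqlUZoV7hmeZqYYzIATLmUEpiYaHZVatppmHF/tphkVEUhRZyonaVEZsZnUzRVV5l5qlT8mahkZTI5+ni7tzNndlNomYmZh4d6vCGVWKqqzd/+t2ZVl0Z3aA=="/>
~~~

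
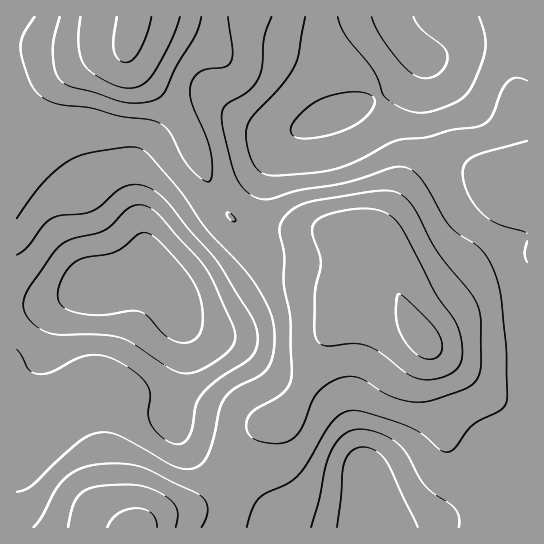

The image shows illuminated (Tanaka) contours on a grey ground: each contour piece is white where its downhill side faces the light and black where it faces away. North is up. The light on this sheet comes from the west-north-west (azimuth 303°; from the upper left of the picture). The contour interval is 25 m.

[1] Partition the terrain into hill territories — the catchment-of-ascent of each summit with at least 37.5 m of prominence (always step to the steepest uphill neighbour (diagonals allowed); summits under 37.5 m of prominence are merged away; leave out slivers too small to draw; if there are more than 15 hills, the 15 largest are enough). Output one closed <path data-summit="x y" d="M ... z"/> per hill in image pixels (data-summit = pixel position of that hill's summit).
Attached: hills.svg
<path data-summit="131 33" d="M527 16l-510 0-1 437 3 0 8-4 8-7 2-17-4-48 12-26 8-29 6-11 8-10 20-13 24-4 30-12 8 1 9 7 16 19 9 0 14-4 17-7 24-13 15-14 7-12 3-12 1-46 3-17 6-16 8-12 18-17 24-12 50-17 21-12 19-19 4-10 0-6 4 5 4 11-1 41 4 24 17 53 16 28 42 32 6 22 18 30z"/><path data-summit="423 338" d="M418 55l-7 18-21 18-27 13-33 11-31 14-17 16-9 13-6 16-3 17-1 46-3 12-7 12-15 14-24 13-25 9-16 2 4 7 8 37-2 26-10 41 0 12 4 9 21 24 43 26 38 38 15 9 119 0 34-13 12-8 29-36 14-12 26 2 0-162-19-30-6-22-42-32-16-28-17-53-4-24 1-41z"/><path data-summit="135 527" d="M145 272l-34 12-24 4-20 13-8 10-6 11-8 29-12 26 4 48-1 13-9 11-11 5 0 73 277 1-14-9-38-38-43-26-21-24-4-9 0-12 11-49 1-18-2-16-6-21-5-11-14-15z"/>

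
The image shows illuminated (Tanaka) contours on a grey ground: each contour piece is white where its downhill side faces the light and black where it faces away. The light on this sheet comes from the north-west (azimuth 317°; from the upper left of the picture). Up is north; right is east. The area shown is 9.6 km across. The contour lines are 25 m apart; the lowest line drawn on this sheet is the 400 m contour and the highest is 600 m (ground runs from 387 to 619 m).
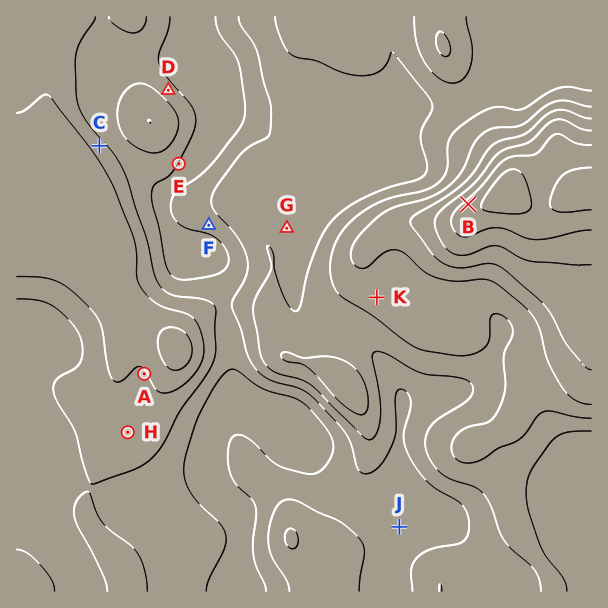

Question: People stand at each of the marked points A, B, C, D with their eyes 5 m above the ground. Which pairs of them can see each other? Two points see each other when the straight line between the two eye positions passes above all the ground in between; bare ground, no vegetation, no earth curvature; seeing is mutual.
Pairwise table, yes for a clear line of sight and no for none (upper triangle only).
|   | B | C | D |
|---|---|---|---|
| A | no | no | no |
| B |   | yes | yes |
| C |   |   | no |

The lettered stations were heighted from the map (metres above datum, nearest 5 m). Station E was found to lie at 400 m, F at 410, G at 430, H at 445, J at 410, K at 490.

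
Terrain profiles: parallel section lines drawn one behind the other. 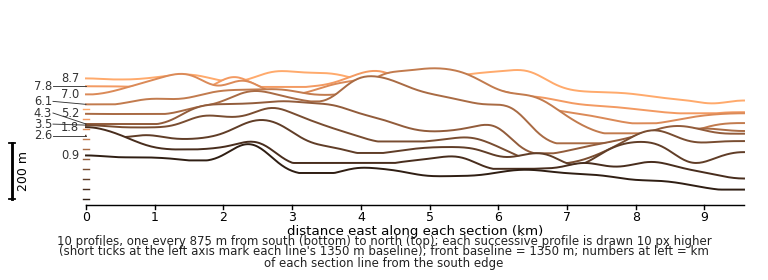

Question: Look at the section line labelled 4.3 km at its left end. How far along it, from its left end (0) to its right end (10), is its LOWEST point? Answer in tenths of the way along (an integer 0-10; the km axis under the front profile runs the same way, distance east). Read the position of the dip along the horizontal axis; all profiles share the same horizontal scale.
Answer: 7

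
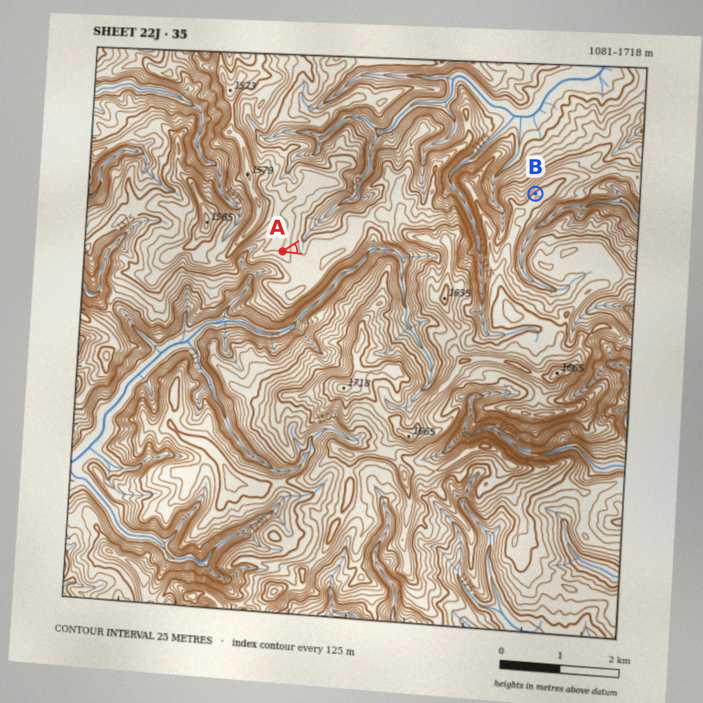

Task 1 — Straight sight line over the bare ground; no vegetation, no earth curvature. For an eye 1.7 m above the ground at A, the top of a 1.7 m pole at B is hidden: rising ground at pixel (388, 227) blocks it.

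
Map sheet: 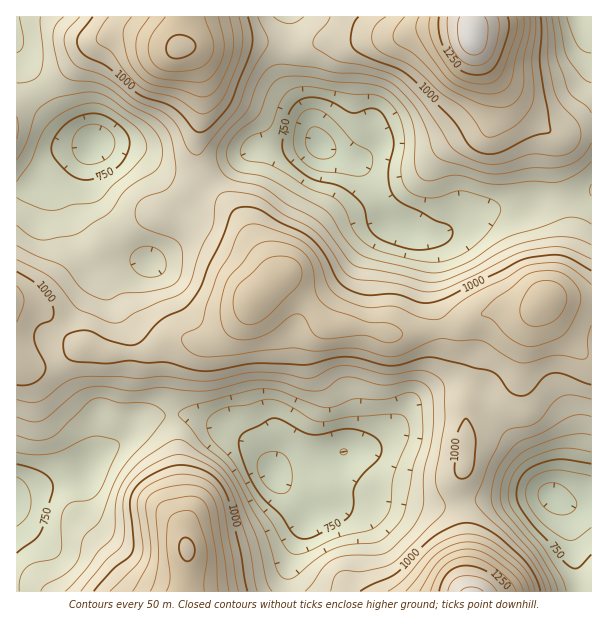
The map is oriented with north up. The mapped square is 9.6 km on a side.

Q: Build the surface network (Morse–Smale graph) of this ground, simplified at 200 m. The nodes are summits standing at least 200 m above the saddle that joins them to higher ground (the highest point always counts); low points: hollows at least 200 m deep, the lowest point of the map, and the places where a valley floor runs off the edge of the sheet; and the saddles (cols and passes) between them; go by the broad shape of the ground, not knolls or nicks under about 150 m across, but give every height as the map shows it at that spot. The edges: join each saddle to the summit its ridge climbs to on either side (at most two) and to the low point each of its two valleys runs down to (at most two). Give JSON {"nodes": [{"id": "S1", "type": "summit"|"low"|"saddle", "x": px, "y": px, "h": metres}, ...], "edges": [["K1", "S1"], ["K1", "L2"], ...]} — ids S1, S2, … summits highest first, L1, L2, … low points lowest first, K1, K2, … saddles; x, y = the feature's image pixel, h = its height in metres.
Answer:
{"nodes": [
{"id": "S1", "type": "summit", "x": 473, "y": 35, "h": 1384},
{"id": "S2", "type": "summit", "x": 471, "y": 591, "h": 1364},
{"id": "S3", "type": "summit", "x": 179, "y": 48, "h": 1262},
{"id": "S4", "type": "summit", "x": 186, "y": 549, "h": 1260},
{"id": "S5", "type": "summit", "x": 254, "y": 299, "h": 1191},
{"id": "L1", "type": "low", "x": 320, "y": 144, "h": 628},
{"id": "L2", "type": "low", "x": 552, "y": 497, "h": 630},
{"id": "L3", "type": "low", "x": 93, "y": 143, "h": 664},
{"id": "L4", "type": "low", "x": 17, "y": 501, "h": 671},
{"id": "K1", "type": "saddle", "x": 441, "y": 329, "h": 1056},
{"id": "K2", "type": "saddle", "x": 459, "y": 503, "h": 962},
{"id": "K3", "type": "saddle", "x": 209, "y": 182, "h": 933},
{"id": "K4", "type": "saddle", "x": 287, "y": 47, "h": 933},
{"id": "K5", "type": "saddle", "x": 171, "y": 414, "h": 851},
{"id": "K6", "type": "saddle", "x": 560, "y": 198, "h": 831}],
"edges": [["K1", "S5"], ["K1", "L1"], ["K1", "L4"], ["K2", "S2"], ["K2", "S5"], ["K2", "L2"], ["K2", "L4"], ["K3", "S3"], ["K3", "S5"], ["K3", "L1"], ["K3", "L3"], ["K4", "S1"], ["K4", "S3"], ["K4", "L1"], ["K5", "S4"], ["K5", "S5"], ["K5", "L4"], ["K6", "S1"], ["K6", "S5"], ["K6", "L1"]]}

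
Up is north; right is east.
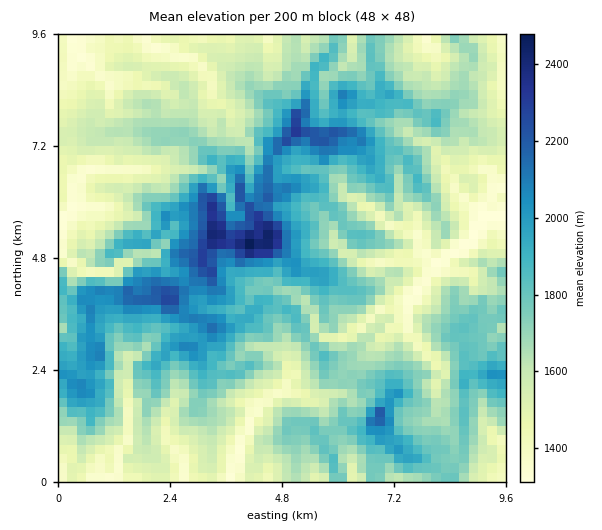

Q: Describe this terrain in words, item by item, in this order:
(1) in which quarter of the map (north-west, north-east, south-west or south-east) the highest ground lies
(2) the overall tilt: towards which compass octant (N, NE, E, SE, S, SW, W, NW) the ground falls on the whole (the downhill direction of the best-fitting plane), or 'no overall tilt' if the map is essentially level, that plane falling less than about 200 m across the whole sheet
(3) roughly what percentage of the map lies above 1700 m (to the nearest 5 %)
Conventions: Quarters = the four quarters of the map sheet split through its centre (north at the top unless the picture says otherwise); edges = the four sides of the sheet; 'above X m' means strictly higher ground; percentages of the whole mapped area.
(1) The highest ground is in the north-west quarter.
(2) No overall tilt - high and low ground are spread across the sheet.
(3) Roughly 45 % of the ground is higher than 1700 m.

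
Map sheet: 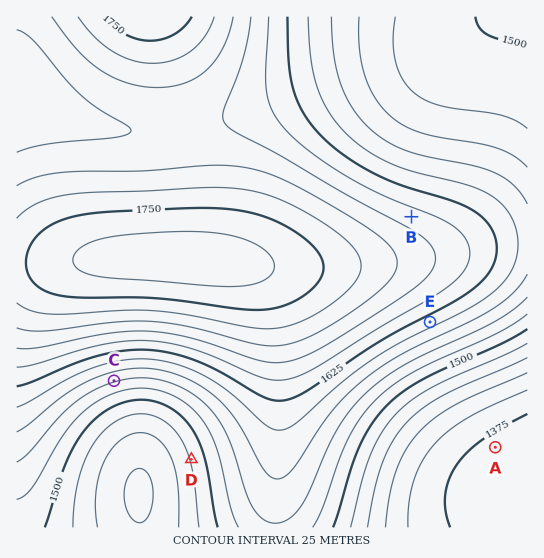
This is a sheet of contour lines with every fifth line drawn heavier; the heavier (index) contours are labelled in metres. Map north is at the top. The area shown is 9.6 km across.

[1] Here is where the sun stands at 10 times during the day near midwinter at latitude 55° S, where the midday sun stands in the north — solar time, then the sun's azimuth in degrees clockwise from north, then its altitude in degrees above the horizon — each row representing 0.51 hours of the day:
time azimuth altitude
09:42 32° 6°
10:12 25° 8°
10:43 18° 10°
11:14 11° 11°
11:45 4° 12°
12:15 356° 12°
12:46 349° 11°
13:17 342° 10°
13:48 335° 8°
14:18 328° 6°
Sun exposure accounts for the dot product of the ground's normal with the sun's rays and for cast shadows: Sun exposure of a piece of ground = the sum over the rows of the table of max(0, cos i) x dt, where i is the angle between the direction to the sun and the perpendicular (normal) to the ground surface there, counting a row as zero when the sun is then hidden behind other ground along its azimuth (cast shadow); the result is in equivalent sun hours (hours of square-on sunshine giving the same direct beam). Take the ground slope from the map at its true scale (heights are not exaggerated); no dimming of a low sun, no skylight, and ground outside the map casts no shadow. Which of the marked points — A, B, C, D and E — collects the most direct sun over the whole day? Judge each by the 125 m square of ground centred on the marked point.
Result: B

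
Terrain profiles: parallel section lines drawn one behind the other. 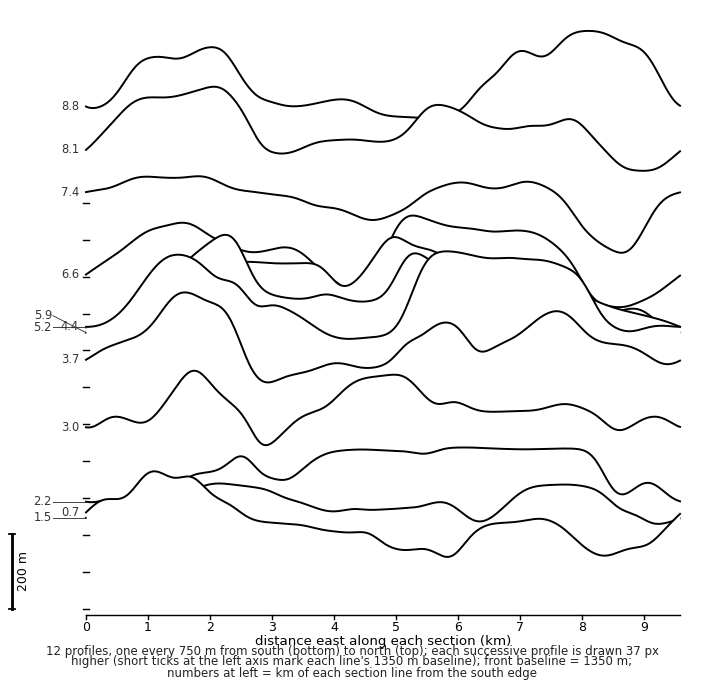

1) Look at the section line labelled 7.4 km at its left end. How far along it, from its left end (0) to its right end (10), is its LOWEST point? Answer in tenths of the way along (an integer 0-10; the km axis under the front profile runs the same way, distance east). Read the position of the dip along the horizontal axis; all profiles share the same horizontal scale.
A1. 9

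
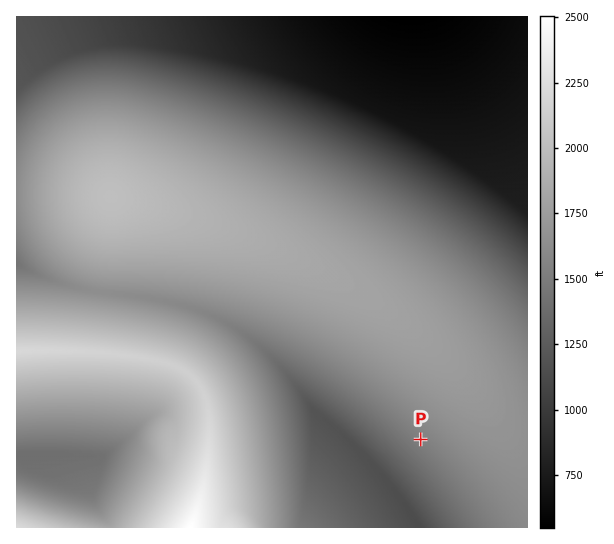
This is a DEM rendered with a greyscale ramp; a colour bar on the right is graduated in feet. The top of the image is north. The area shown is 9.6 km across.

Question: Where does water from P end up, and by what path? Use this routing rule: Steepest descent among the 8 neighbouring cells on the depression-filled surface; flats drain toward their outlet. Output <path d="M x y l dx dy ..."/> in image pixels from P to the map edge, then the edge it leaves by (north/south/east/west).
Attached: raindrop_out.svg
<path d="M421 439l-36 36 0 3 2 4 6 5 10 16 4 4 12 20"/>
exit: south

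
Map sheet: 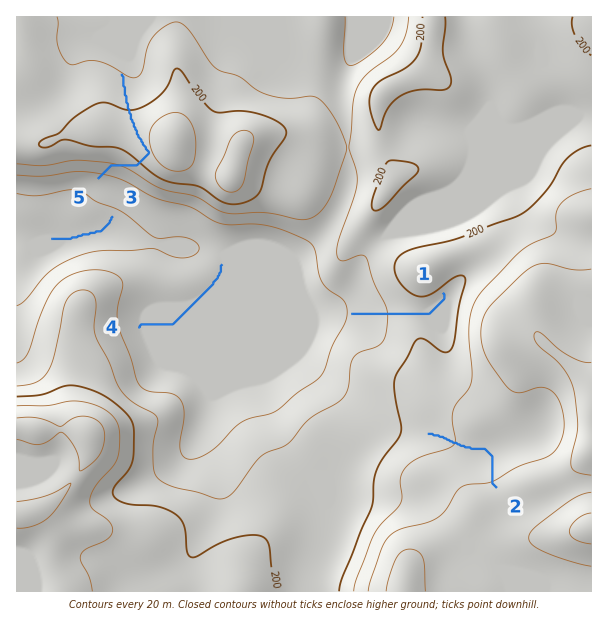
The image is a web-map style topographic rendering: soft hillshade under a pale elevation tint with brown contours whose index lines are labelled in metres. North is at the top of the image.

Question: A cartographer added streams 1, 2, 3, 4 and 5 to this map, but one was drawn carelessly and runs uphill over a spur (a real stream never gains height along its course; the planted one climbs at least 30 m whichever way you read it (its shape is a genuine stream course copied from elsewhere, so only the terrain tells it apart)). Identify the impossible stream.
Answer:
5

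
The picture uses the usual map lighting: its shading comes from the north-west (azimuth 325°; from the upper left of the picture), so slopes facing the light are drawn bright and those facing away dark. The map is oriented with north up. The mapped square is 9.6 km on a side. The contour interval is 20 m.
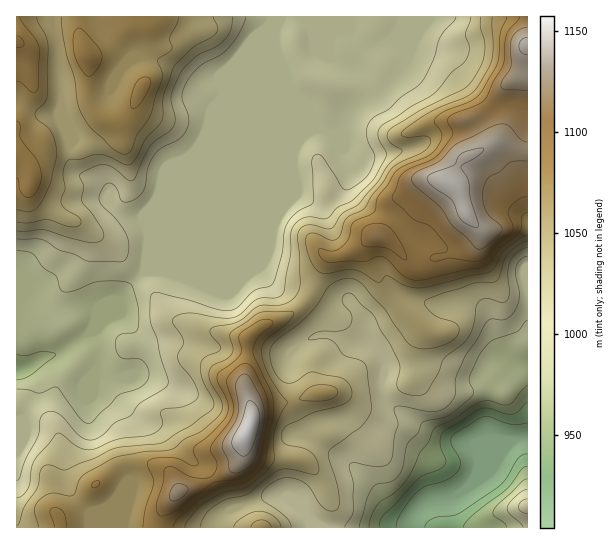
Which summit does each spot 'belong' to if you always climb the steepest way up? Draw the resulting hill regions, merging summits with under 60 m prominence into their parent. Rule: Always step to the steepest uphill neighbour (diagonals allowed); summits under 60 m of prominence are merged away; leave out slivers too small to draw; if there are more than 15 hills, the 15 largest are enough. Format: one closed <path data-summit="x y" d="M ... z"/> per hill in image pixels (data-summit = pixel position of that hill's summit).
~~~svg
<path data-summit="249 430" d="M261 268l-6 0-14 7-70 0-18-4-8 1-21 19-7 11-23 25 2-18-5-2-45 0-11-4-6-6-4 0-9 6 1 225 393 0 3-13 8-8 13-7 13-1 11-4 23-16 16-16 14-22 17-3-1-73-9 0-11-5-8 0-8 4-13 15-19 0-32-12-33 0-9 2-6-16-11-12-3-22-15-19-15-1-28-15-20 0-12-3-5-2z"/><path data-summit="450 183" d="M527 16l-125 0-2 11-12 15 9 3 6 6 4 10-4 9-24 22-18 11-14 14-8 15-8 2 13 16 7 17-2 11-10 17-17 10-7-1-16-9-5 0-124 52-25 24 20 1 6 3 70 0 14-7 6 0 9 11 5 2 12 3 20 0 28 15 15 1 15 19 3 22 11 12 6 16 9-2 33 0 32 12 19 0 13-15 8-4 8 0 11 5 9 0z"/><path data-summit="17 42" d="M271 16l-255 1 1 286 8-6 4 0 6 6 11 4 45 0 5 2-1 16 22-23 7-11 61-61 83-197 4-11z"/><path data-summit="527 506" d="M527 439l-16 2-14 22-16 16-23 16-11 4-13 1-13 7-9 11-1 9 116 1z"/>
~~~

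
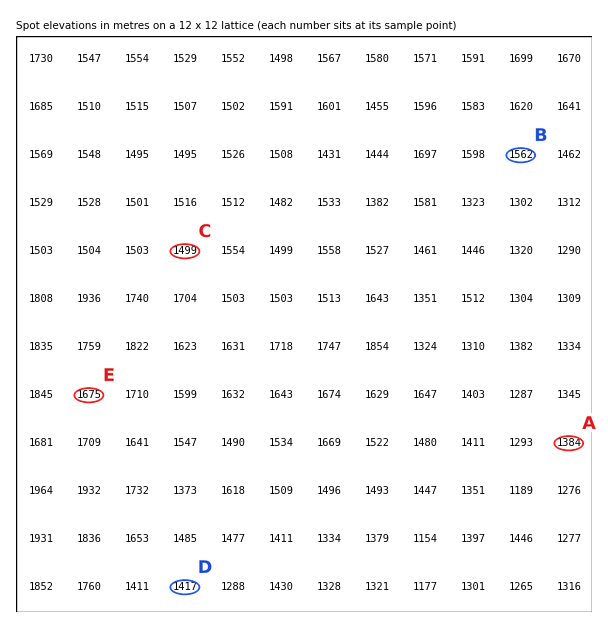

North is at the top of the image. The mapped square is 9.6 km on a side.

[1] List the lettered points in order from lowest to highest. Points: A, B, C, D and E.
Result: A D C B E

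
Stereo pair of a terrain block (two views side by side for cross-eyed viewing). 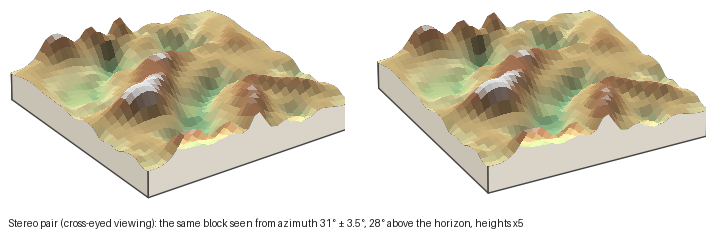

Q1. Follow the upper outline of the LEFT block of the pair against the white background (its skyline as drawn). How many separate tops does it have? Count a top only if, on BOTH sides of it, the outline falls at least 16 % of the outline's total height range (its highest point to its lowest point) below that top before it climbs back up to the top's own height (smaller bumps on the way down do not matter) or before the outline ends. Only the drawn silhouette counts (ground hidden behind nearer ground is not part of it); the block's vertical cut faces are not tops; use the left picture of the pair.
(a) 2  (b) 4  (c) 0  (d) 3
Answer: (a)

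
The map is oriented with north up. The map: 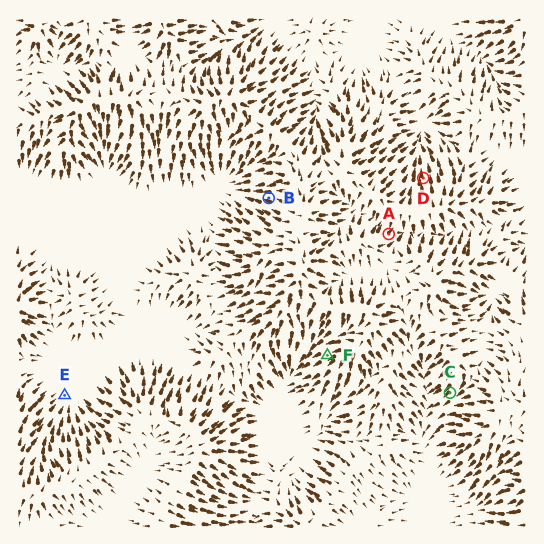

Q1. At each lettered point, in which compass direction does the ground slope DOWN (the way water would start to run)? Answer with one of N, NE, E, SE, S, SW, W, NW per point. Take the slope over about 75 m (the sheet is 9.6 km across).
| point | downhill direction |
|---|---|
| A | NE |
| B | W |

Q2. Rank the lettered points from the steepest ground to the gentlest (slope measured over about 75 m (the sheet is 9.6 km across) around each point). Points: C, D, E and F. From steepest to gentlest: F D C E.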